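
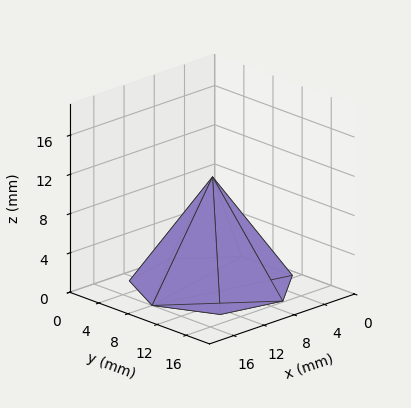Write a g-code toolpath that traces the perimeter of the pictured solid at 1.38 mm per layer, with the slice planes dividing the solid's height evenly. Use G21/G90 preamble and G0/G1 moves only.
Reading the render: the shape is a regular 7-sided pyramid, base circumscribed radius ≈ 8 mm, apex at z ≈ 11 mm (dimensions read to the nearest mm from the axis ticks). For the g-code, the solid's height is divided into equal slices at the stated Δz and each level perimeter traced with G1 moves after a G0 lift.

; perimeter-only toolpath
G21 ; units = mm
G90 ; absolute positioning
G28 ; home
; layer 1
G0 Z1.38
G0 X15.00 Y8.00
G1 X12.37 Y13.47
G1 X6.44 Y14.83
G1 X1.69 Y11.04
G1 X1.69 Y4.96
G1 X6.44 Y1.18
G1 X12.37 Y2.53
G1 X15.00 Y8.00
; layer 2
G0 Z2.75
G0 X14.00 Y8.00
G1 X11.74 Y12.69
G1 X6.67 Y13.85
G1 X2.59 Y10.60
G1 X2.59 Y5.40
G1 X6.67 Y2.15
G1 X11.74 Y3.31
G1 X14.00 Y8.00
; layer 3
G0 Z4.12
G0 X13.00 Y8.00
G1 X11.12 Y11.91
G1 X6.89 Y12.88
G1 X3.49 Y10.17
G1 X3.49 Y5.83
G1 X6.89 Y3.12
G1 X11.12 Y4.09
G1 X13.00 Y8.00
; layer 4
G0 Z5.50
G0 X12.00 Y8.00
G1 X10.50 Y11.12
G1 X7.11 Y11.90
G1 X4.39 Y9.73
G1 X4.39 Y6.27
G1 X7.11 Y4.10
G1 X10.50 Y4.88
G1 X12.00 Y8.00
; layer 5
G0 Z6.88
G0 X11.00 Y8.00
G1 X9.87 Y10.34
G1 X7.33 Y10.93
G1 X5.30 Y9.30
G1 X5.30 Y6.70
G1 X7.33 Y5.08
G1 X9.87 Y5.66
G1 X11.00 Y8.00
; layer 6
G0 Z8.25
G0 X10.00 Y8.00
G1 X9.25 Y9.56
G1 X7.55 Y9.95
G1 X6.20 Y8.87
G1 X6.20 Y7.13
G1 X7.55 Y6.05
G1 X9.25 Y6.44
G1 X10.00 Y8.00
; layer 7
G0 Z9.62
G0 X9.00 Y8.00
G1 X8.62 Y8.78
G1 X7.78 Y8.97
G1 X7.10 Y8.43
G1 X7.10 Y7.57
G1 X7.78 Y7.03
G1 X8.62 Y7.22
G1 X9.00 Y8.00
M2 ; end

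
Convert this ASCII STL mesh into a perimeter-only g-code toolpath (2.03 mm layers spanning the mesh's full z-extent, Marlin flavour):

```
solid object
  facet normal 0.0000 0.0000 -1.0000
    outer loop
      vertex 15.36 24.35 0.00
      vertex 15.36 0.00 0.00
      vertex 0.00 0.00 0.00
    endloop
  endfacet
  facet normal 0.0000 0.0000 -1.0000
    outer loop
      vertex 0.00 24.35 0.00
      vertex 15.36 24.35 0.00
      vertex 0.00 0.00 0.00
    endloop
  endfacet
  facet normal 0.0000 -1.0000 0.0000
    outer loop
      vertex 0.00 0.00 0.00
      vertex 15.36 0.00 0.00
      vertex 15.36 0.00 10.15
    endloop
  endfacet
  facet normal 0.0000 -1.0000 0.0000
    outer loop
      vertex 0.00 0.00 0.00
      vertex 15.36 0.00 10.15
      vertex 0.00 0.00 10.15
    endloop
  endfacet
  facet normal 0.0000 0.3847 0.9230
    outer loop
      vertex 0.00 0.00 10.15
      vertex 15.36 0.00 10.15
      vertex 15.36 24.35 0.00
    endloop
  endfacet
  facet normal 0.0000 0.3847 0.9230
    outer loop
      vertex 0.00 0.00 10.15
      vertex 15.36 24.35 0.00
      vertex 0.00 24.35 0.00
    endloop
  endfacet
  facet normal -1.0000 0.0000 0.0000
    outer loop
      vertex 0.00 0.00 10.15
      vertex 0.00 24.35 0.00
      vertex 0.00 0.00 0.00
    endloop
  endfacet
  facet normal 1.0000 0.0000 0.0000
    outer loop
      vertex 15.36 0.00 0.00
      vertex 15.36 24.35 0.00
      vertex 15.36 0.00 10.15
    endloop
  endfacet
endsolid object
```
; perimeter-only toolpath
G21 ; units = mm
G90 ; absolute positioning
G28 ; home
; layer 1
G0 Z2.03
G0 X0.00 Y0.00
G1 X15.36 Y0.00
G1 X15.36 Y19.48
G1 X0.00 Y19.48
G1 X0.00 Y0.00
; layer 2
G0 Z4.06
G0 X0.00 Y0.00
G1 X15.36 Y0.00
G1 X15.36 Y14.61
G1 X0.00 Y14.61
G1 X0.00 Y0.00
; layer 3
G0 Z6.09
G0 X0.00 Y0.00
G1 X15.36 Y0.00
G1 X15.36 Y9.74
G1 X0.00 Y9.74
G1 X0.00 Y0.00
; layer 4
G0 Z8.12
G0 X0.00 Y0.00
G1 X15.36 Y0.00
G1 X15.36 Y4.87
G1 X0.00 Y4.87
G1 X0.00 Y0.00
M2 ; end

The solid is a wedge (ramp): 15.4 × 24.4 mm base, rising to 10.2 mm along the y=0 edge and sloping linearly to z=0 at y=24.4. Slicing at Δz = 2.03 mm — 5 equal slices spanning the solid's height, so layer i sits at z = i·h/5 — gives 4 non-empty perimeters. Each is a 4-segment closed polygon; G0 lifts to the layer z and rapids to the start vertex, then G1 traces the edges. The cross-section shrinks linearly with z (the slice at the apex is degenerate and omitted).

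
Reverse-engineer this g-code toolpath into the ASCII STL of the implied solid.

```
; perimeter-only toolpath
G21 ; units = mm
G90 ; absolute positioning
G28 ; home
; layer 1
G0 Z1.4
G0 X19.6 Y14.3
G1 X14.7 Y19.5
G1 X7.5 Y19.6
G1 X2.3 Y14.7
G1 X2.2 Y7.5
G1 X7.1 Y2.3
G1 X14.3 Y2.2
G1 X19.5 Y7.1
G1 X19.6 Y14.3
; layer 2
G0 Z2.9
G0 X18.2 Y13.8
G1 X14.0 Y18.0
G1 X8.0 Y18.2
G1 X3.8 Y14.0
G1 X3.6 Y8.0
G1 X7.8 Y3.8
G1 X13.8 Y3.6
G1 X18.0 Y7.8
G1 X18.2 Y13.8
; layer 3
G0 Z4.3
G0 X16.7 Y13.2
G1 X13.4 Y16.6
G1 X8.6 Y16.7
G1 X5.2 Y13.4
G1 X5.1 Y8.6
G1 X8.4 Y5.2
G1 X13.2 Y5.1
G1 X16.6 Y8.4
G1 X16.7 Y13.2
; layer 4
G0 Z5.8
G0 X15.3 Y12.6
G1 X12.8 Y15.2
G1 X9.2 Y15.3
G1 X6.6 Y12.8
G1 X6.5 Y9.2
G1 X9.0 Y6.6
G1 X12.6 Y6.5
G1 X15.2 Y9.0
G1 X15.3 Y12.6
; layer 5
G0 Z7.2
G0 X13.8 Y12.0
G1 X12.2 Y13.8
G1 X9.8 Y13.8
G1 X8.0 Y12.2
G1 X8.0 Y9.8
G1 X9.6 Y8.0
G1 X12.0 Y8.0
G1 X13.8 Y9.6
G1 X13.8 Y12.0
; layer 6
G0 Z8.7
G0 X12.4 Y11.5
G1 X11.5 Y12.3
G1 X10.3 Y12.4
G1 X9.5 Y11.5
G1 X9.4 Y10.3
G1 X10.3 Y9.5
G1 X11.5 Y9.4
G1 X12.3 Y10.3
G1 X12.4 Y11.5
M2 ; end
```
solid part
  facet normal 0.0000 0.0000 -1.0000
    outer loop
      vertex 6.9 21.1 0.0
      vertex 15.3 20.9 0.0
      vertex 21.1 14.9 0.0
    endloop
  endfacet
  facet normal 0.0000 0.0000 -1.0000
    outer loop
      vertex 0.9 15.3 0.0
      vertex 6.9 21.1 0.0
      vertex 21.1 14.9 0.0
    endloop
  endfacet
  facet normal 0.0000 0.0000 -1.0000
    outer loop
      vertex 0.7 6.9 0.0
      vertex 0.9 15.3 0.0
      vertex 21.1 14.9 0.0
    endloop
  endfacet
  facet normal 0.0000 0.0000 -1.0000
    outer loop
      vertex 6.5 0.9 0.0
      vertex 0.7 6.9 0.0
      vertex 21.1 14.9 0.0
    endloop
  endfacet
  facet normal 0.0000 0.0000 -1.0000
    outer loop
      vertex 14.9 0.7 0.0
      vertex 6.5 0.9 0.0
      vertex 21.1 14.9 0.0
    endloop
  endfacet
  facet normal 0.0000 0.0000 -1.0000
    outer loop
      vertex 20.9 6.5 0.0
      vertex 14.9 0.7 0.0
      vertex 21.1 14.9 0.0
    endloop
  endfacet
  facet normal 0.5081 0.4911 0.7076
    outer loop
      vertex 21.1 14.9 0.0
      vertex 15.3 20.9 0.0
      vertex 10.9 10.9 10.1
    endloop
  endfacet
  facet normal 0.0168 0.7068 0.7072
    outer loop
      vertex 15.3 20.9 0.0
      vertex 6.9 21.1 0.0
      vertex 10.9 10.9 10.1
    endloop
  endfacet
  facet normal -0.4911 0.5081 0.7076
    outer loop
      vertex 6.9 21.1 0.0
      vertex 0.9 15.3 0.0
      vertex 10.9 10.9 10.1
    endloop
  endfacet
  facet normal -0.7068 0.0168 0.7072
    outer loop
      vertex 0.9 15.3 0.0
      vertex 0.7 6.9 0.0
      vertex 10.9 10.9 10.1
    endloop
  endfacet
  facet normal -0.5081 -0.4911 0.7076
    outer loop
      vertex 0.7 6.9 0.0
      vertex 6.5 0.9 0.0
      vertex 10.9 10.9 10.1
    endloop
  endfacet
  facet normal -0.0168 -0.7068 0.7072
    outer loop
      vertex 6.5 0.9 0.0
      vertex 14.9 0.7 0.0
      vertex 10.9 10.9 10.1
    endloop
  endfacet
  facet normal 0.4911 -0.5081 0.7076
    outer loop
      vertex 14.9 0.7 0.0
      vertex 20.9 6.5 0.0
      vertex 10.9 10.9 10.1
    endloop
  endfacet
  facet normal 0.7068 -0.0168 0.7072
    outer loop
      vertex 20.9 6.5 0.0
      vertex 21.1 14.9 0.0
      vertex 10.9 10.9 10.1
    endloop
  endfacet
endsolid part

The G0 Z moves step by Δz≈1.4 mm. The G1 loops shrink linearly with z, so the solid tapers from its base footprint up to z≈10.1. Closing with a flat bottom cap and the tapered top and triangulating gives 14 facets — a regular 8-sided pyramid, base circumscribed radius ≈ 10.9 mm, apex at z ≈ 10.1 mm.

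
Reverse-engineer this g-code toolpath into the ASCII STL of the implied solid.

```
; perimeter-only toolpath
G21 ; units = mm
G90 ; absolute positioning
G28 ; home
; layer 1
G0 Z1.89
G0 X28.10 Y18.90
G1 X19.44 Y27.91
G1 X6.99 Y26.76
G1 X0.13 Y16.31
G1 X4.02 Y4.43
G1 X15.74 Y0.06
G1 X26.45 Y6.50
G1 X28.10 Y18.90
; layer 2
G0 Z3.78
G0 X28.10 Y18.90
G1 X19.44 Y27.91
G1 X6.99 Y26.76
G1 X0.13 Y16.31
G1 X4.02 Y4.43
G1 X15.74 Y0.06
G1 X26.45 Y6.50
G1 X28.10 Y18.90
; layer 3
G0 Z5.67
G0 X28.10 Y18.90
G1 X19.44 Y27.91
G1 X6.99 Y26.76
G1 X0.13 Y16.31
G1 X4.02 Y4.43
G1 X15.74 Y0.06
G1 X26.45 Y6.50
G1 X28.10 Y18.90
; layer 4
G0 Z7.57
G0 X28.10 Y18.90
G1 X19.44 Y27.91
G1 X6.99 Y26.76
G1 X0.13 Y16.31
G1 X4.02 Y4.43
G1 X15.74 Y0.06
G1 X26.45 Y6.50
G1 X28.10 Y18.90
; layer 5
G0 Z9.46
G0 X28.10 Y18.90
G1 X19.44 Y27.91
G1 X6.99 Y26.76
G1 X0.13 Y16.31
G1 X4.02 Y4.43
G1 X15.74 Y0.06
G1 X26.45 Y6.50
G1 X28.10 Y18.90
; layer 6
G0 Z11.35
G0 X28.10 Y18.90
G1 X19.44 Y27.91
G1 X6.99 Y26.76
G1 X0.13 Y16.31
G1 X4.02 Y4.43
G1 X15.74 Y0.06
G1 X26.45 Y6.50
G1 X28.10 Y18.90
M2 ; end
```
solid part
  facet normal 0.0000 0.0000 -1.0000
    outer loop
      vertex 6.99 26.76 0.00
      vertex 19.44 27.91 0.00
      vertex 28.10 18.90 0.00
    endloop
  endfacet
  facet normal 0.0000 0.0000 -1.0000
    outer loop
      vertex 0.13 16.31 0.00
      vertex 6.99 26.76 0.00
      vertex 28.10 18.90 0.00
    endloop
  endfacet
  facet normal 0.0000 0.0000 -1.0000
    outer loop
      vertex 4.02 4.43 0.00
      vertex 0.13 16.31 0.00
      vertex 28.10 18.90 0.00
    endloop
  endfacet
  facet normal 0.0000 0.0000 -1.0000
    outer loop
      vertex 15.74 0.06 0.00
      vertex 4.02 4.43 0.00
      vertex 28.10 18.90 0.00
    endloop
  endfacet
  facet normal 0.0000 0.0000 -1.0000
    outer loop
      vertex 26.45 6.50 0.00
      vertex 15.74 0.06 0.00
      vertex 28.10 18.90 0.00
    endloop
  endfacet
  facet normal 0.0000 0.0000 1.0000
    outer loop
      vertex 28.10 18.90 11.35
      vertex 19.44 27.91 11.35
      vertex 6.99 26.76 11.35
    endloop
  endfacet
  facet normal 0.0000 0.0000 1.0000
    outer loop
      vertex 28.10 18.90 11.35
      vertex 6.99 26.76 11.35
      vertex 0.13 16.31 11.35
    endloop
  endfacet
  facet normal 0.0000 0.0000 1.0000
    outer loop
      vertex 28.10 18.90 11.35
      vertex 0.13 16.31 11.35
      vertex 4.02 4.43 11.35
    endloop
  endfacet
  facet normal 0.0000 0.0000 1.0000
    outer loop
      vertex 28.10 18.90 11.35
      vertex 4.02 4.43 11.35
      vertex 15.74 0.06 11.35
    endloop
  endfacet
  facet normal 0.0000 0.0000 1.0000
    outer loop
      vertex 28.10 18.90 11.35
      vertex 15.74 0.06 11.35
      vertex 26.45 6.50 11.35
    endloop
  endfacet
  facet normal 0.7210 0.6930 0.0000
    outer loop
      vertex 28.10 18.90 0.00
      vertex 19.44 27.91 0.00
      vertex 19.44 27.91 11.35
    endloop
  endfacet
  facet normal 0.7210 0.6930 0.0000
    outer loop
      vertex 28.10 18.90 0.00
      vertex 19.44 27.91 11.35
      vertex 28.10 18.90 11.35
    endloop
  endfacet
  facet normal -0.0920 0.9958 0.0000
    outer loop
      vertex 19.44 27.91 0.00
      vertex 6.99 26.76 0.00
      vertex 6.99 26.76 11.35
    endloop
  endfacet
  facet normal -0.0920 0.9958 0.0000
    outer loop
      vertex 19.44 27.91 0.00
      vertex 6.99 26.76 11.35
      vertex 19.44 27.91 11.35
    endloop
  endfacet
  facet normal -0.8360 0.5488 0.0000
    outer loop
      vertex 6.99 26.76 0.00
      vertex 0.13 16.31 0.00
      vertex 0.13 16.31 11.35
    endloop
  endfacet
  facet normal -0.8360 0.5488 0.0000
    outer loop
      vertex 6.99 26.76 0.00
      vertex 0.13 16.31 11.35
      vertex 6.99 26.76 11.35
    endloop
  endfacet
  facet normal -0.9503 -0.3112 0.0000
    outer loop
      vertex 0.13 16.31 0.00
      vertex 4.02 4.43 0.00
      vertex 4.02 4.43 11.35
    endloop
  endfacet
  facet normal -0.9503 -0.3112 0.0000
    outer loop
      vertex 0.13 16.31 0.00
      vertex 4.02 4.43 11.35
      vertex 0.13 16.31 11.35
    endloop
  endfacet
  facet normal -0.3494 -0.9370 0.0000
    outer loop
      vertex 4.02 4.43 0.00
      vertex 15.74 0.06 0.00
      vertex 15.74 0.06 11.35
    endloop
  endfacet
  facet normal -0.3494 -0.9370 0.0000
    outer loop
      vertex 4.02 4.43 0.00
      vertex 15.74 0.06 11.35
      vertex 4.02 4.43 11.35
    endloop
  endfacet
  facet normal 0.5153 -0.8570 0.0000
    outer loop
      vertex 15.74 0.06 0.00
      vertex 26.45 6.50 0.00
      vertex 26.45 6.50 11.35
    endloop
  endfacet
  facet normal 0.5153 -0.8570 0.0000
    outer loop
      vertex 15.74 0.06 0.00
      vertex 26.45 6.50 11.35
      vertex 15.74 0.06 11.35
    endloop
  endfacet
  facet normal 0.9913 -0.1319 0.0000
    outer loop
      vertex 26.45 6.50 0.00
      vertex 28.10 18.90 0.00
      vertex 28.10 18.90 11.35
    endloop
  endfacet
  facet normal 0.9913 -0.1319 0.0000
    outer loop
      vertex 26.45 6.50 0.00
      vertex 28.10 18.90 11.35
      vertex 26.45 6.50 11.35
    endloop
  endfacet
endsolid part

The G0 Z moves step by Δz≈1.89 mm. Every layer's G1 loop is the same polygon, so the solid is a straight extrusion of it from z=0 to z≈11.3. Closing with flat bottom and top caps and triangulating gives 24 facets — a regular 7-sided prism (a cylinder approximated with 7 flat sides), circumscribed radius ≈ 14.4 mm, height ≈ 11.3 mm.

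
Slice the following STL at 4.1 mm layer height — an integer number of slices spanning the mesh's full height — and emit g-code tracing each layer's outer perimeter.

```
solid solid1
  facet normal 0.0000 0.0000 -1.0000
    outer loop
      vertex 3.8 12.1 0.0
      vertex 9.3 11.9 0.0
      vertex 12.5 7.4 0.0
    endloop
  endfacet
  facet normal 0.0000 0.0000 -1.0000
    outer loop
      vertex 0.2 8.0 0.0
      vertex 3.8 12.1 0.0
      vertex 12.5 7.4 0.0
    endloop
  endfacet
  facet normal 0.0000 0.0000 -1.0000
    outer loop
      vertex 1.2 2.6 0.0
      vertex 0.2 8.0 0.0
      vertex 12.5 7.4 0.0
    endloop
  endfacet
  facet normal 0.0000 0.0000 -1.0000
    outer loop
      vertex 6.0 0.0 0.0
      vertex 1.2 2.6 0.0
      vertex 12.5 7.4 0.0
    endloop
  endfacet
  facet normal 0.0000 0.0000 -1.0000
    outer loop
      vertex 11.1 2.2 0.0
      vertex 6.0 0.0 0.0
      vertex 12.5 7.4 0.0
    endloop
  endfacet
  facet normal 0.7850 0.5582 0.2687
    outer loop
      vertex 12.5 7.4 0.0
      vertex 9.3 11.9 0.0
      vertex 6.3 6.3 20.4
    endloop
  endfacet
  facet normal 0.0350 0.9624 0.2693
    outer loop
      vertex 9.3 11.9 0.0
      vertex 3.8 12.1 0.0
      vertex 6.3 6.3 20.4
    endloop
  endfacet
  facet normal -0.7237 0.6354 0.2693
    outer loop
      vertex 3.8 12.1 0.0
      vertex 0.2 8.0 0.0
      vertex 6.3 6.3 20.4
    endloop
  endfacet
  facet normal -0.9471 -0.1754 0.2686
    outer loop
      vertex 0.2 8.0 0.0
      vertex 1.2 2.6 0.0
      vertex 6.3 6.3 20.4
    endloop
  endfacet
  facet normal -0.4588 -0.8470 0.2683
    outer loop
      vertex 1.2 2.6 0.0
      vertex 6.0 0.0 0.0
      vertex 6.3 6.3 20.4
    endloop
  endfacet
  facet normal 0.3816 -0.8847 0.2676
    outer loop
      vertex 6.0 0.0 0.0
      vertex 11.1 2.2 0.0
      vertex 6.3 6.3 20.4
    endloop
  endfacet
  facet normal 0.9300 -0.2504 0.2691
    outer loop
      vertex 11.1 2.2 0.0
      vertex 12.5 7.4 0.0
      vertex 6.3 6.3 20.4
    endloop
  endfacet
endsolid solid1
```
; perimeter-only toolpath
G21 ; units = mm
G90 ; absolute positioning
G28 ; home
; layer 1
G0 Z4.1
G0 X11.3 Y7.2
G1 X8.7 Y10.8
G1 X4.3 Y10.9
G1 X1.4 Y7.7
G1 X2.2 Y3.3
G1 X6.1 Y1.3
G1 X10.1 Y3.0
G1 X11.3 Y7.2
; layer 2
G0 Z8.2
G0 X10.0 Y7.0
G1 X8.1 Y9.7
G1 X4.8 Y9.8
G1 X2.6 Y7.3
G1 X3.2 Y4.1
G1 X6.1 Y2.5
G1 X9.2 Y3.8
G1 X10.0 Y7.0
; layer 3
G0 Z12.2
G0 X8.8 Y6.7
G1 X7.5 Y8.5
G1 X5.3 Y8.6
G1 X3.9 Y7.0
G1 X4.3 Y4.8
G1 X6.2 Y3.8
G1 X8.2 Y4.7
G1 X8.8 Y6.7
; layer 4
G0 Z16.3
G0 X7.5 Y6.5
G1 X6.9 Y7.4
G1 X5.8 Y7.5
G1 X5.1 Y6.6
G1 X5.3 Y5.6
G1 X6.2 Y5.0
G1 X7.3 Y5.5
G1 X7.5 Y6.5
M2 ; end

The solid is a regular 7-sided pyramid, base circumscribed radius ≈ 6.3 mm, apex at z ≈ 20.4 mm. Slicing at Δz = 4.1 mm — 5 equal slices spanning the solid's height, so layer i sits at z = i·h/5 — gives 4 non-empty perimeters. Each is a 7-segment closed polygon; G0 lifts to the layer z and rapids to the start vertex, then G1 traces the edges. The cross-section shrinks linearly with z (the slice at the apex is degenerate and omitted).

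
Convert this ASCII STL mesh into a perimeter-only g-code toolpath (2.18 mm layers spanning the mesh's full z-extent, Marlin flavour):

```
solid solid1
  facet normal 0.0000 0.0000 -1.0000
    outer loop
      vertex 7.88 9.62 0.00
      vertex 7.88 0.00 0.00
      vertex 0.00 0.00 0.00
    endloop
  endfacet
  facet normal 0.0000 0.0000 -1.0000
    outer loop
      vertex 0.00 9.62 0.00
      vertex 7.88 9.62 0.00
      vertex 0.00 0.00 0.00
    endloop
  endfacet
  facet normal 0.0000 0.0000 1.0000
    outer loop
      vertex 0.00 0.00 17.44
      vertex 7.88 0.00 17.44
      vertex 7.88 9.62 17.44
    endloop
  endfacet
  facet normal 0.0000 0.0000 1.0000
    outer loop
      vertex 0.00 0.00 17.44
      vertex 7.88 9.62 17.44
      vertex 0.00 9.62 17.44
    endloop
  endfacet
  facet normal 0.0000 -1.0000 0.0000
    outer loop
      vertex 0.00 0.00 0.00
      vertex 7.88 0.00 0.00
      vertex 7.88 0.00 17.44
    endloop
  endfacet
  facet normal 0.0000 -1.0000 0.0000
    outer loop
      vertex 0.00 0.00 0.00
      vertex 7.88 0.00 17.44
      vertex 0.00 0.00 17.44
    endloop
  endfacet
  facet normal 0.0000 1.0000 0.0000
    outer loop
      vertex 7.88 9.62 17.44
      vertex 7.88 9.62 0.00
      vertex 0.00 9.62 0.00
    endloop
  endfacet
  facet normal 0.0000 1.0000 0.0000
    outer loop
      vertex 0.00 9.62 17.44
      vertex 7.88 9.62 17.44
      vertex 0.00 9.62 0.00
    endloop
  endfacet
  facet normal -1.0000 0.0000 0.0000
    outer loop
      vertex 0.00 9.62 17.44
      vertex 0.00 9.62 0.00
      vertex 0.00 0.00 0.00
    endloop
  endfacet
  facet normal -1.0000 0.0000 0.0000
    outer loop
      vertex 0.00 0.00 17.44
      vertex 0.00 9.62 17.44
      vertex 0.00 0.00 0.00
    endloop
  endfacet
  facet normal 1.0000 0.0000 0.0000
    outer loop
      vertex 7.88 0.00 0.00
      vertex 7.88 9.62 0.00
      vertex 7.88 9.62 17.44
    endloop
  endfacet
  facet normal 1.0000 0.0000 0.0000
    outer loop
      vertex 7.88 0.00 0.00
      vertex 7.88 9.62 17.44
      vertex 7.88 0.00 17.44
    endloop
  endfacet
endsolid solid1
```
; perimeter-only toolpath
G21 ; units = mm
G90 ; absolute positioning
G28 ; home
; layer 1
G0 Z2.18
G0 X0.00 Y0.00
G1 X7.88 Y0.00
G1 X7.88 Y9.62
G1 X0.00 Y9.62
G1 X0.00 Y0.00
; layer 2
G0 Z4.36
G0 X0.00 Y0.00
G1 X7.88 Y0.00
G1 X7.88 Y9.62
G1 X0.00 Y9.62
G1 X0.00 Y0.00
; layer 3
G0 Z6.54
G0 X0.00 Y0.00
G1 X7.88 Y0.00
G1 X7.88 Y9.62
G1 X0.00 Y9.62
G1 X0.00 Y0.00
; layer 4
G0 Z8.72
G0 X0.00 Y0.00
G1 X7.88 Y0.00
G1 X7.88 Y9.62
G1 X0.00 Y9.62
G1 X0.00 Y0.00
; layer 5
G0 Z10.90
G0 X0.00 Y0.00
G1 X7.88 Y0.00
G1 X7.88 Y9.62
G1 X0.00 Y9.62
G1 X0.00 Y0.00
; layer 6
G0 Z13.08
G0 X0.00 Y0.00
G1 X7.88 Y0.00
G1 X7.88 Y9.62
G1 X0.00 Y9.62
G1 X0.00 Y0.00
; layer 7
G0 Z15.26
G0 X0.00 Y0.00
G1 X7.88 Y0.00
G1 X7.88 Y9.62
G1 X0.00 Y9.62
G1 X0.00 Y0.00
; layer 8
G0 Z17.44
G0 X0.00 Y0.00
G1 X7.88 Y0.00
G1 X7.88 Y9.62
G1 X0.00 Y9.62
G1 X0.00 Y0.00
M2 ; end

The solid is a rectangular box, roughly 7.88 × 9.62 mm footprint and 17.4 mm tall. Slicing at Δz = 2.18 mm — 8 equal slices spanning the solid's height, so layer i sits at z = i·h/8 — gives 8 non-empty perimeters. Each is a 4-segment closed polygon; G0 lifts to the layer z and rapids to the start vertex, then G1 traces the edges.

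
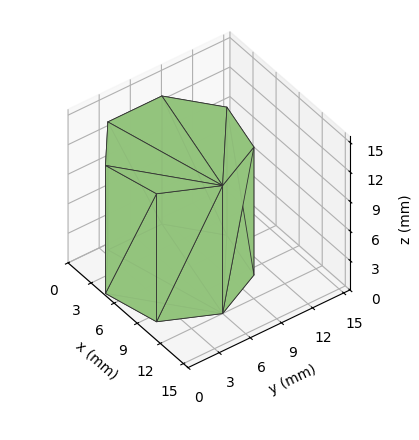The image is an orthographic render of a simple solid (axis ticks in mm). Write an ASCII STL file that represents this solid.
Reading the render: the shape is a regular 7-sided prism (a cylinder approximated with 7 flat sides), circumscribed radius ≈ 6 mm, height ≈ 13 mm (dimensions read to the nearest mm from the axis ticks). For the STL, each face is triangulated and given an outward normal.

solid part
  facet normal 0.0000 0.0000 -1.0000
    outer loop
      vertex 4.665 11.850 0.000
      vertex 9.741 10.691 0.000
      vertex 12.000 6.000 0.000
    endloop
  endfacet
  facet normal 0.0000 0.0000 -1.0000
    outer loop
      vertex 0.594 8.603 0.000
      vertex 4.665 11.850 0.000
      vertex 12.000 6.000 0.000
    endloop
  endfacet
  facet normal 0.0000 0.0000 -1.0000
    outer loop
      vertex 0.594 3.397 0.000
      vertex 0.594 8.603 0.000
      vertex 12.000 6.000 0.000
    endloop
  endfacet
  facet normal 0.0000 0.0000 -1.0000
    outer loop
      vertex 4.665 0.150 0.000
      vertex 0.594 3.397 0.000
      vertex 12.000 6.000 0.000
    endloop
  endfacet
  facet normal 0.0000 0.0000 -1.0000
    outer loop
      vertex 9.741 1.309 0.000
      vertex 4.665 0.150 0.000
      vertex 12.000 6.000 0.000
    endloop
  endfacet
  facet normal 0.0000 0.0000 1.0000
    outer loop
      vertex 12.000 6.000 13.000
      vertex 9.741 10.691 13.000
      vertex 4.665 11.850 13.000
    endloop
  endfacet
  facet normal 0.0000 0.0000 1.0000
    outer loop
      vertex 12.000 6.000 13.000
      vertex 4.665 11.850 13.000
      vertex 0.594 8.603 13.000
    endloop
  endfacet
  facet normal 0.0000 0.0000 1.0000
    outer loop
      vertex 12.000 6.000 13.000
      vertex 0.594 8.603 13.000
      vertex 0.594 3.397 13.000
    endloop
  endfacet
  facet normal 0.0000 0.0000 1.0000
    outer loop
      vertex 12.000 6.000 13.000
      vertex 0.594 3.397 13.000
      vertex 4.665 0.150 13.000
    endloop
  endfacet
  facet normal 0.0000 0.0000 1.0000
    outer loop
      vertex 12.000 6.000 13.000
      vertex 4.665 0.150 13.000
      vertex 9.741 1.309 13.000
    endloop
  endfacet
  facet normal 0.9010 0.4339 0.0000
    outer loop
      vertex 12.000 6.000 0.000
      vertex 9.741 10.691 0.000
      vertex 9.741 10.691 13.000
    endloop
  endfacet
  facet normal 0.9010 0.4339 0.0000
    outer loop
      vertex 12.000 6.000 0.000
      vertex 9.741 10.691 13.000
      vertex 12.000 6.000 13.000
    endloop
  endfacet
  facet normal 0.2226 0.9749 0.0000
    outer loop
      vertex 9.741 10.691 0.000
      vertex 4.665 11.850 0.000
      vertex 4.665 11.850 13.000
    endloop
  endfacet
  facet normal 0.2226 0.9749 0.0000
    outer loop
      vertex 9.741 10.691 0.000
      vertex 4.665 11.850 13.000
      vertex 9.741 10.691 13.000
    endloop
  endfacet
  facet normal -0.6235 0.7818 0.0000
    outer loop
      vertex 4.665 11.850 0.000
      vertex 0.594 8.603 0.000
      vertex 0.594 8.603 13.000
    endloop
  endfacet
  facet normal -0.6235 0.7818 0.0000
    outer loop
      vertex 4.665 11.850 0.000
      vertex 0.594 8.603 13.000
      vertex 4.665 11.850 13.000
    endloop
  endfacet
  facet normal -1.0000 0.0000 0.0000
    outer loop
      vertex 0.594 8.603 0.000
      vertex 0.594 3.397 0.000
      vertex 0.594 3.397 13.000
    endloop
  endfacet
  facet normal -1.0000 0.0000 0.0000
    outer loop
      vertex 0.594 8.603 0.000
      vertex 0.594 3.397 13.000
      vertex 0.594 8.603 13.000
    endloop
  endfacet
  facet normal -0.6235 -0.7818 0.0000
    outer loop
      vertex 0.594 3.397 0.000
      vertex 4.665 0.150 0.000
      vertex 4.665 0.150 13.000
    endloop
  endfacet
  facet normal -0.6235 -0.7818 0.0000
    outer loop
      vertex 0.594 3.397 0.000
      vertex 4.665 0.150 13.000
      vertex 0.594 3.397 13.000
    endloop
  endfacet
  facet normal 0.2226 -0.9749 0.0000
    outer loop
      vertex 4.665 0.150 0.000
      vertex 9.741 1.309 0.000
      vertex 9.741 1.309 13.000
    endloop
  endfacet
  facet normal 0.2226 -0.9749 0.0000
    outer loop
      vertex 4.665 0.150 0.000
      vertex 9.741 1.309 13.000
      vertex 4.665 0.150 13.000
    endloop
  endfacet
  facet normal 0.9010 -0.4339 0.0000
    outer loop
      vertex 9.741 1.309 0.000
      vertex 12.000 6.000 0.000
      vertex 12.000 6.000 13.000
    endloop
  endfacet
  facet normal 0.9010 -0.4339 0.0000
    outer loop
      vertex 9.741 1.309 0.000
      vertex 12.000 6.000 13.000
      vertex 9.741 1.309 13.000
    endloop
  endfacet
endsolid part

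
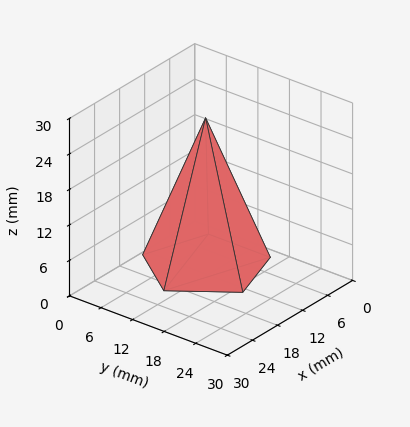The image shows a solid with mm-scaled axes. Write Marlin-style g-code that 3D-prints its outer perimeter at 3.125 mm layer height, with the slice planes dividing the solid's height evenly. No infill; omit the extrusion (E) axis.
Reading the render: the shape is a regular 5-sided pyramid, base circumscribed radius ≈ 10 mm, apex at z ≈ 25 mm (dimensions read to the nearest mm from the axis ticks). For the g-code, the solid's height is divided into equal slices at the stated Δz and each level perimeter traced with G1 moves after a G0 lift.

; perimeter-only toolpath
G21 ; units = mm
G90 ; absolute positioning
G28 ; home
; layer 1
G0 Z3.125
G0 X18.750 Y10.000
G1 X12.704 Y18.322
G1 X2.921 Y15.143
G1 X2.921 Y4.857
G1 X12.704 Y1.678
G1 X18.750 Y10.000
; layer 2
G0 Z6.250
G0 X17.500 Y10.000
G1 X12.317 Y17.133
G1 X3.933 Y14.409
G1 X3.933 Y5.591
G1 X12.317 Y2.867
G1 X17.500 Y10.000
; layer 3
G0 Z9.375
G0 X16.250 Y10.000
G1 X11.931 Y15.944
G1 X4.944 Y13.674
G1 X4.944 Y6.326
G1 X11.931 Y4.056
G1 X16.250 Y10.000
; layer 4
G0 Z12.500
G0 X15.000 Y10.000
G1 X11.545 Y14.755
G1 X5.955 Y12.939
G1 X5.955 Y7.061
G1 X11.545 Y5.245
G1 X15.000 Y10.000
; layer 5
G0 Z15.625
G0 X13.750 Y10.000
G1 X11.159 Y13.567
G1 X6.966 Y12.204
G1 X6.966 Y7.796
G1 X11.159 Y6.433
G1 X13.750 Y10.000
; layer 6
G0 Z18.750
G0 X12.500 Y10.000
G1 X10.773 Y12.378
G1 X7.978 Y11.470
G1 X7.978 Y8.530
G1 X10.773 Y7.622
G1 X12.500 Y10.000
; layer 7
G0 Z21.875
G0 X11.250 Y10.000
G1 X10.386 Y11.189
G1 X8.989 Y10.735
G1 X8.989 Y9.265
G1 X10.386 Y8.811
G1 X11.250 Y10.000
M2 ; end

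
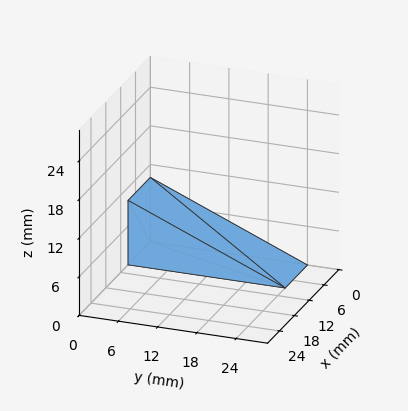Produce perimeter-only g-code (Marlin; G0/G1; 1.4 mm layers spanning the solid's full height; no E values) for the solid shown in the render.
Reading the render: the shape is a wedge (ramp): 9 × 24 mm base, rising to 10 mm along the y=0 edge and sloping linearly to z=0 at y=24 (dimensions read to the nearest mm from the axis ticks). For the g-code, the solid's height is divided into equal slices at the stated Δz and each level perimeter traced with G1 moves after a G0 lift.

; perimeter-only toolpath
G21 ; units = mm
G90 ; absolute positioning
G28 ; home
; layer 1
G0 Z1.4
G0 X0.0 Y0.0
G1 X9.0 Y0.0
G1 X9.0 Y20.6
G1 X0.0 Y20.6
G1 X0.0 Y0.0
; layer 2
G0 Z2.9
G0 X0.0 Y0.0
G1 X9.0 Y0.0
G1 X9.0 Y17.1
G1 X0.0 Y17.1
G1 X0.0 Y0.0
; layer 3
G0 Z4.3
G0 X0.0 Y0.0
G1 X9.0 Y0.0
G1 X9.0 Y13.7
G1 X0.0 Y13.7
G1 X0.0 Y0.0
; layer 4
G0 Z5.7
G0 X0.0 Y0.0
G1 X9.0 Y0.0
G1 X9.0 Y10.3
G1 X0.0 Y10.3
G1 X0.0 Y0.0
; layer 5
G0 Z7.1
G0 X0.0 Y0.0
G1 X9.0 Y0.0
G1 X9.0 Y6.9
G1 X0.0 Y6.9
G1 X0.0 Y0.0
; layer 6
G0 Z8.6
G0 X0.0 Y0.0
G1 X9.0 Y0.0
G1 X9.0 Y3.4
G1 X0.0 Y3.4
G1 X0.0 Y0.0
M2 ; end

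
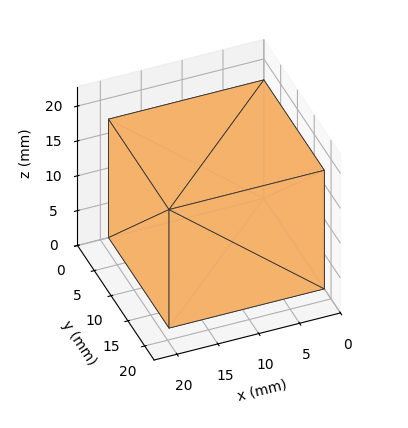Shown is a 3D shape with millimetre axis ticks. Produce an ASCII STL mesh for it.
Reading the render: the shape is a rectangular box, roughly 19 × 18 mm footprint and 17 mm tall (dimensions read to the nearest mm from the axis ticks). For the STL, each face is triangulated and given an outward normal.

solid part
  facet normal 0.0000 0.0000 -1.0000
    outer loop
      vertex 19.0 18.0 0.0
      vertex 19.0 0.0 0.0
      vertex 0.0 0.0 0.0
    endloop
  endfacet
  facet normal 0.0000 0.0000 -1.0000
    outer loop
      vertex 0.0 18.0 0.0
      vertex 19.0 18.0 0.0
      vertex 0.0 0.0 0.0
    endloop
  endfacet
  facet normal 0.0000 0.0000 1.0000
    outer loop
      vertex 0.0 0.0 17.0
      vertex 19.0 0.0 17.0
      vertex 19.0 18.0 17.0
    endloop
  endfacet
  facet normal 0.0000 0.0000 1.0000
    outer loop
      vertex 0.0 0.0 17.0
      vertex 19.0 18.0 17.0
      vertex 0.0 18.0 17.0
    endloop
  endfacet
  facet normal 0.0000 -1.0000 0.0000
    outer loop
      vertex 0.0 0.0 0.0
      vertex 19.0 0.0 0.0
      vertex 19.0 0.0 17.0
    endloop
  endfacet
  facet normal 0.0000 -1.0000 0.0000
    outer loop
      vertex 0.0 0.0 0.0
      vertex 19.0 0.0 17.0
      vertex 0.0 0.0 17.0
    endloop
  endfacet
  facet normal 0.0000 1.0000 0.0000
    outer loop
      vertex 19.0 18.0 17.0
      vertex 19.0 18.0 0.0
      vertex 0.0 18.0 0.0
    endloop
  endfacet
  facet normal 0.0000 1.0000 0.0000
    outer loop
      vertex 0.0 18.0 17.0
      vertex 19.0 18.0 17.0
      vertex 0.0 18.0 0.0
    endloop
  endfacet
  facet normal -1.0000 0.0000 0.0000
    outer loop
      vertex 0.0 18.0 17.0
      vertex 0.0 18.0 0.0
      vertex 0.0 0.0 0.0
    endloop
  endfacet
  facet normal -1.0000 0.0000 0.0000
    outer loop
      vertex 0.0 0.0 17.0
      vertex 0.0 18.0 17.0
      vertex 0.0 0.0 0.0
    endloop
  endfacet
  facet normal 1.0000 0.0000 0.0000
    outer loop
      vertex 19.0 0.0 0.0
      vertex 19.0 18.0 0.0
      vertex 19.0 18.0 17.0
    endloop
  endfacet
  facet normal 1.0000 0.0000 0.0000
    outer loop
      vertex 19.0 0.0 0.0
      vertex 19.0 18.0 17.0
      vertex 19.0 0.0 17.0
    endloop
  endfacet
endsolid part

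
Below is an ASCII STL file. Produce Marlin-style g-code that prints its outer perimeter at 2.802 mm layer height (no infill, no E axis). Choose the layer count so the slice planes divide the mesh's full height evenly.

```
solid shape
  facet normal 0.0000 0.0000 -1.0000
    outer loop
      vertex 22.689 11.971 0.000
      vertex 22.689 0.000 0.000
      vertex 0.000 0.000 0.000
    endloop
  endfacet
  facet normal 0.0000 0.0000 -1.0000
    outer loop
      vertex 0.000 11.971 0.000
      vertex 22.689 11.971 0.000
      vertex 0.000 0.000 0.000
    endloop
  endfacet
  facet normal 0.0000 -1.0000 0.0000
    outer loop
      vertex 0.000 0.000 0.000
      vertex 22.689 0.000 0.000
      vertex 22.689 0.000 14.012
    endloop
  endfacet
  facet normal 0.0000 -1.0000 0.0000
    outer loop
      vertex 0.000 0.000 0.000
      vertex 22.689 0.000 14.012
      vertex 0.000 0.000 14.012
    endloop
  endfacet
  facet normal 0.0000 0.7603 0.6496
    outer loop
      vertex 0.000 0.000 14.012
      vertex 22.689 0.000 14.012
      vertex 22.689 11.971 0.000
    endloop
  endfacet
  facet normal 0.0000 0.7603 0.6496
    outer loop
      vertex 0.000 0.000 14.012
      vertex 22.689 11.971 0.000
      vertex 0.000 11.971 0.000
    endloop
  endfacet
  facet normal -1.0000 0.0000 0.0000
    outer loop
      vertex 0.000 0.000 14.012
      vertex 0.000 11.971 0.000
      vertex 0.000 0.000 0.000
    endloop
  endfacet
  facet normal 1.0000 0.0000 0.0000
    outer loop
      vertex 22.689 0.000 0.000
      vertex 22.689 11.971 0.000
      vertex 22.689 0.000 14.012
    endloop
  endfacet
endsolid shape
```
; perimeter-only toolpath
G21 ; units = mm
G90 ; absolute positioning
G28 ; home
; layer 1
G0 Z2.802
G0 X0.000 Y0.000
G1 X22.689 Y0.000
G1 X22.689 Y9.577
G1 X0.000 Y9.577
G1 X0.000 Y0.000
; layer 2
G0 Z5.605
G0 X0.000 Y0.000
G1 X22.689 Y0.000
G1 X22.689 Y7.183
G1 X0.000 Y7.183
G1 X0.000 Y0.000
; layer 3
G0 Z8.407
G0 X0.000 Y0.000
G1 X22.689 Y0.000
G1 X22.689 Y4.788
G1 X0.000 Y4.788
G1 X0.000 Y0.000
; layer 4
G0 Z11.210
G0 X0.000 Y0.000
G1 X22.689 Y0.000
G1 X22.689 Y2.394
G1 X0.000 Y2.394
G1 X0.000 Y0.000
M2 ; end

The solid is a wedge (ramp): 22.7 × 12 mm base, rising to 14 mm along the y=0 edge and sloping linearly to z=0 at y=12. Slicing at Δz = 2.802 mm — 5 equal slices spanning the solid's height, so layer i sits at z = i·h/5 — gives 4 non-empty perimeters. Each is a 4-segment closed polygon; G0 lifts to the layer z and rapids to the start vertex, then G1 traces the edges. The cross-section shrinks linearly with z (the slice at the apex is degenerate and omitted).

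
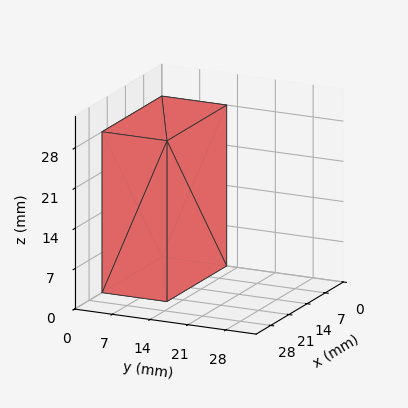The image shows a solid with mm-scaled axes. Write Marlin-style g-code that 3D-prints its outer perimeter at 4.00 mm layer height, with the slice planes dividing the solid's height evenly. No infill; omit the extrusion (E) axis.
Reading the render: the shape is a rectangular box, roughly 23 × 12 mm footprint and 28 mm tall (dimensions read to the nearest mm from the axis ticks). For the g-code, the solid's height is divided into equal slices at the stated Δz and each level perimeter traced with G1 moves after a G0 lift.

; perimeter-only toolpath
G21 ; units = mm
G90 ; absolute positioning
G28 ; home
; layer 1
G0 Z4.00
G0 X0.00 Y0.00
G1 X23.00 Y0.00
G1 X23.00 Y12.00
G1 X0.00 Y12.00
G1 X0.00 Y0.00
; layer 2
G0 Z8.00
G0 X0.00 Y0.00
G1 X23.00 Y0.00
G1 X23.00 Y12.00
G1 X0.00 Y12.00
G1 X0.00 Y0.00
; layer 3
G0 Z12.00
G0 X0.00 Y0.00
G1 X23.00 Y0.00
G1 X23.00 Y12.00
G1 X0.00 Y12.00
G1 X0.00 Y0.00
; layer 4
G0 Z16.00
G0 X0.00 Y0.00
G1 X23.00 Y0.00
G1 X23.00 Y12.00
G1 X0.00 Y12.00
G1 X0.00 Y0.00
; layer 5
G0 Z20.00
G0 X0.00 Y0.00
G1 X23.00 Y0.00
G1 X23.00 Y12.00
G1 X0.00 Y12.00
G1 X0.00 Y0.00
; layer 6
G0 Z24.00
G0 X0.00 Y0.00
G1 X23.00 Y0.00
G1 X23.00 Y12.00
G1 X0.00 Y12.00
G1 X0.00 Y0.00
; layer 7
G0 Z28.00
G0 X0.00 Y0.00
G1 X23.00 Y0.00
G1 X23.00 Y12.00
G1 X0.00 Y12.00
G1 X0.00 Y0.00
M2 ; end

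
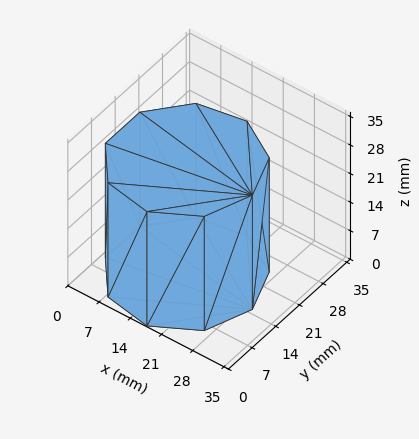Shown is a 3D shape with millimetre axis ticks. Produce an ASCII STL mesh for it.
Reading the render: the shape is a regular 9-sided prism (a cylinder approximated with 9 flat sides), circumscribed radius ≈ 15 mm, height ≈ 28 mm (dimensions read to the nearest mm from the axis ticks). For the STL, each face is triangulated and given an outward normal.

solid part
  facet normal 0.0000 0.0000 -1.0000
    outer loop
      vertex 17.6 29.8 0.0
      vertex 26.5 24.6 0.0
      vertex 30.0 15.0 0.0
    endloop
  endfacet
  facet normal 0.0000 0.0000 -1.0000
    outer loop
      vertex 7.5 28.0 0.0
      vertex 17.6 29.8 0.0
      vertex 30.0 15.0 0.0
    endloop
  endfacet
  facet normal 0.0000 0.0000 -1.0000
    outer loop
      vertex 0.9 20.1 0.0
      vertex 7.5 28.0 0.0
      vertex 30.0 15.0 0.0
    endloop
  endfacet
  facet normal 0.0000 0.0000 -1.0000
    outer loop
      vertex 0.9 9.9 0.0
      vertex 0.9 20.1 0.0
      vertex 30.0 15.0 0.0
    endloop
  endfacet
  facet normal 0.0000 0.0000 -1.0000
    outer loop
      vertex 7.5 2.0 0.0
      vertex 0.9 9.9 0.0
      vertex 30.0 15.0 0.0
    endloop
  endfacet
  facet normal 0.0000 0.0000 -1.0000
    outer loop
      vertex 17.6 0.2 0.0
      vertex 7.5 2.0 0.0
      vertex 30.0 15.0 0.0
    endloop
  endfacet
  facet normal 0.0000 0.0000 -1.0000
    outer loop
      vertex 26.5 5.4 0.0
      vertex 17.6 0.2 0.0
      vertex 30.0 15.0 0.0
    endloop
  endfacet
  facet normal 0.0000 0.0000 1.0000
    outer loop
      vertex 30.0 15.0 28.0
      vertex 26.5 24.6 28.0
      vertex 17.6 29.8 28.0
    endloop
  endfacet
  facet normal 0.0000 0.0000 1.0000
    outer loop
      vertex 30.0 15.0 28.0
      vertex 17.6 29.8 28.0
      vertex 7.5 28.0 28.0
    endloop
  endfacet
  facet normal 0.0000 0.0000 1.0000
    outer loop
      vertex 30.0 15.0 28.0
      vertex 7.5 28.0 28.0
      vertex 0.9 20.1 28.0
    endloop
  endfacet
  facet normal 0.0000 0.0000 1.0000
    outer loop
      vertex 30.0 15.0 28.0
      vertex 0.9 20.1 28.0
      vertex 0.9 9.9 28.0
    endloop
  endfacet
  facet normal 0.0000 0.0000 1.0000
    outer loop
      vertex 30.0 15.0 28.0
      vertex 0.9 9.9 28.0
      vertex 7.5 2.0 28.0
    endloop
  endfacet
  facet normal 0.0000 0.0000 1.0000
    outer loop
      vertex 30.0 15.0 28.0
      vertex 7.5 2.0 28.0
      vertex 17.6 0.2 28.0
    endloop
  endfacet
  facet normal 0.0000 0.0000 1.0000
    outer loop
      vertex 30.0 15.0 28.0
      vertex 17.6 0.2 28.0
      vertex 26.5 5.4 28.0
    endloop
  endfacet
  facet normal 0.9395 0.3425 0.0000
    outer loop
      vertex 30.0 15.0 0.0
      vertex 26.5 24.6 0.0
      vertex 26.5 24.6 28.0
    endloop
  endfacet
  facet normal 0.9395 0.3425 0.0000
    outer loop
      vertex 30.0 15.0 0.0
      vertex 26.5 24.6 28.0
      vertex 30.0 15.0 28.0
    endloop
  endfacet
  facet normal 0.5045 0.8634 0.0000
    outer loop
      vertex 26.5 24.6 0.0
      vertex 17.6 29.8 0.0
      vertex 17.6 29.8 28.0
    endloop
  endfacet
  facet normal 0.5045 0.8634 0.0000
    outer loop
      vertex 26.5 24.6 0.0
      vertex 17.6 29.8 28.0
      vertex 26.5 24.6 28.0
    endloop
  endfacet
  facet normal -0.1755 0.9845 0.0000
    outer loop
      vertex 17.6 29.8 0.0
      vertex 7.5 28.0 0.0
      vertex 7.5 28.0 28.0
    endloop
  endfacet
  facet normal -0.1755 0.9845 0.0000
    outer loop
      vertex 17.6 29.8 0.0
      vertex 7.5 28.0 28.0
      vertex 17.6 29.8 28.0
    endloop
  endfacet
  facet normal -0.7674 0.6411 0.0000
    outer loop
      vertex 7.5 28.0 0.0
      vertex 0.9 20.1 0.0
      vertex 0.9 20.1 28.0
    endloop
  endfacet
  facet normal -0.7674 0.6411 0.0000
    outer loop
      vertex 7.5 28.0 0.0
      vertex 0.9 20.1 28.0
      vertex 7.5 28.0 28.0
    endloop
  endfacet
  facet normal -1.0000 0.0000 0.0000
    outer loop
      vertex 0.9 20.1 0.0
      vertex 0.9 9.9 0.0
      vertex 0.9 9.9 28.0
    endloop
  endfacet
  facet normal -1.0000 0.0000 0.0000
    outer loop
      vertex 0.9 20.1 0.0
      vertex 0.9 9.9 28.0
      vertex 0.9 20.1 28.0
    endloop
  endfacet
  facet normal -0.7674 -0.6411 0.0000
    outer loop
      vertex 0.9 9.9 0.0
      vertex 7.5 2.0 0.0
      vertex 7.5 2.0 28.0
    endloop
  endfacet
  facet normal -0.7674 -0.6411 0.0000
    outer loop
      vertex 0.9 9.9 0.0
      vertex 7.5 2.0 28.0
      vertex 0.9 9.9 28.0
    endloop
  endfacet
  facet normal -0.1755 -0.9845 0.0000
    outer loop
      vertex 7.5 2.0 0.0
      vertex 17.6 0.2 0.0
      vertex 17.6 0.2 28.0
    endloop
  endfacet
  facet normal -0.1755 -0.9845 0.0000
    outer loop
      vertex 7.5 2.0 0.0
      vertex 17.6 0.2 28.0
      vertex 7.5 2.0 28.0
    endloop
  endfacet
  facet normal 0.5045 -0.8634 0.0000
    outer loop
      vertex 17.6 0.2 0.0
      vertex 26.5 5.4 0.0
      vertex 26.5 5.4 28.0
    endloop
  endfacet
  facet normal 0.5045 -0.8634 0.0000
    outer loop
      vertex 17.6 0.2 0.0
      vertex 26.5 5.4 28.0
      vertex 17.6 0.2 28.0
    endloop
  endfacet
  facet normal 0.9395 -0.3425 0.0000
    outer loop
      vertex 26.5 5.4 0.0
      vertex 30.0 15.0 0.0
      vertex 30.0 15.0 28.0
    endloop
  endfacet
  facet normal 0.9395 -0.3425 0.0000
    outer loop
      vertex 26.5 5.4 0.0
      vertex 30.0 15.0 28.0
      vertex 26.5 5.4 28.0
    endloop
  endfacet
endsolid part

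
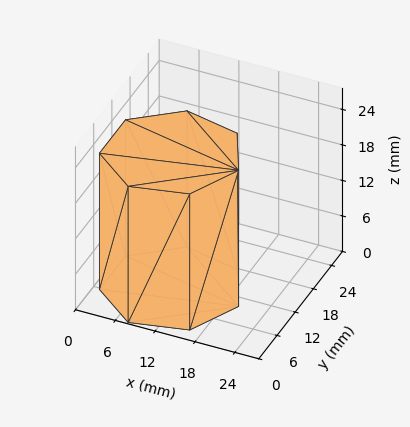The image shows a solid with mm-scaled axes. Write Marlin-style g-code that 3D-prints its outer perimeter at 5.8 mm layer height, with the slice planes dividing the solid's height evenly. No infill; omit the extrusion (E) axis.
Reading the render: the shape is a regular 7-sided prism (a cylinder approximated with 7 flat sides), circumscribed radius ≈ 10 mm, height ≈ 23 mm (dimensions read to the nearest mm from the axis ticks). For the g-code, the solid's height is divided into equal slices at the stated Δz and each level perimeter traced with G1 moves after a G0 lift.

; perimeter-only toolpath
G21 ; units = mm
G90 ; absolute positioning
G28 ; home
; layer 1
G0 Z5.8
G0 X20.0 Y10.0
G1 X16.2 Y17.8
G1 X7.8 Y19.7
G1 X1.0 Y14.3
G1 X1.0 Y5.7
G1 X7.8 Y0.3
G1 X16.2 Y2.2
G1 X20.0 Y10.0
; layer 2
G0 Z11.5
G0 X20.0 Y10.0
G1 X16.2 Y17.8
G1 X7.8 Y19.7
G1 X1.0 Y14.3
G1 X1.0 Y5.7
G1 X7.8 Y0.3
G1 X16.2 Y2.2
G1 X20.0 Y10.0
; layer 3
G0 Z17.2
G0 X20.0 Y10.0
G1 X16.2 Y17.8
G1 X7.8 Y19.7
G1 X1.0 Y14.3
G1 X1.0 Y5.7
G1 X7.8 Y0.3
G1 X16.2 Y2.2
G1 X20.0 Y10.0
; layer 4
G0 Z23.0
G0 X20.0 Y10.0
G1 X16.2 Y17.8
G1 X7.8 Y19.7
G1 X1.0 Y14.3
G1 X1.0 Y5.7
G1 X7.8 Y0.3
G1 X16.2 Y2.2
G1 X20.0 Y10.0
M2 ; end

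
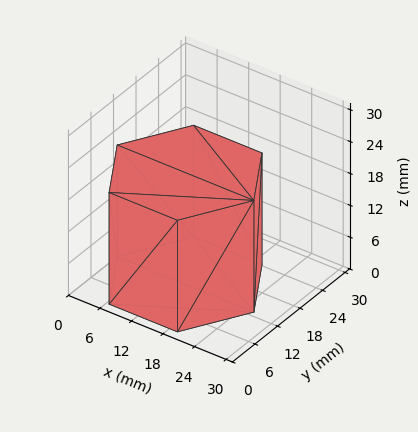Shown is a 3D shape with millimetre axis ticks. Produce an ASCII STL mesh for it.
Reading the render: the shape is a regular 6-sided prism (a cylinder approximated with 6 flat sides), circumscribed radius ≈ 13 mm, height ≈ 21 mm (dimensions read to the nearest mm from the axis ticks). For the STL, each face is triangulated and given an outward normal.

solid part
  facet normal 0.0000 0.0000 -1.0000
    outer loop
      vertex 6.500 24.258 0.000
      vertex 19.500 24.258 0.000
      vertex 26.000 13.000 0.000
    endloop
  endfacet
  facet normal 0.0000 0.0000 -1.0000
    outer loop
      vertex 0.000 13.000 0.000
      vertex 6.500 24.258 0.000
      vertex 26.000 13.000 0.000
    endloop
  endfacet
  facet normal 0.0000 0.0000 -1.0000
    outer loop
      vertex 6.500 1.742 0.000
      vertex 0.000 13.000 0.000
      vertex 26.000 13.000 0.000
    endloop
  endfacet
  facet normal 0.0000 0.0000 -1.0000
    outer loop
      vertex 19.500 1.742 0.000
      vertex 6.500 1.742 0.000
      vertex 26.000 13.000 0.000
    endloop
  endfacet
  facet normal 0.0000 0.0000 1.0000
    outer loop
      vertex 26.000 13.000 21.000
      vertex 19.500 24.258 21.000
      vertex 6.500 24.258 21.000
    endloop
  endfacet
  facet normal 0.0000 0.0000 1.0000
    outer loop
      vertex 26.000 13.000 21.000
      vertex 6.500 24.258 21.000
      vertex 0.000 13.000 21.000
    endloop
  endfacet
  facet normal 0.0000 0.0000 1.0000
    outer loop
      vertex 26.000 13.000 21.000
      vertex 0.000 13.000 21.000
      vertex 6.500 1.742 21.000
    endloop
  endfacet
  facet normal 0.0000 0.0000 1.0000
    outer loop
      vertex 26.000 13.000 21.000
      vertex 6.500 1.742 21.000
      vertex 19.500 1.742 21.000
    endloop
  endfacet
  facet normal 0.8660 0.5000 0.0000
    outer loop
      vertex 26.000 13.000 0.000
      vertex 19.500 24.258 0.000
      vertex 19.500 24.258 21.000
    endloop
  endfacet
  facet normal 0.8660 0.5000 0.0000
    outer loop
      vertex 26.000 13.000 0.000
      vertex 19.500 24.258 21.000
      vertex 26.000 13.000 21.000
    endloop
  endfacet
  facet normal 0.0000 1.0000 0.0000
    outer loop
      vertex 19.500 24.258 0.000
      vertex 6.500 24.258 0.000
      vertex 6.500 24.258 21.000
    endloop
  endfacet
  facet normal 0.0000 1.0000 0.0000
    outer loop
      vertex 19.500 24.258 0.000
      vertex 6.500 24.258 21.000
      vertex 19.500 24.258 21.000
    endloop
  endfacet
  facet normal -0.8660 0.5000 0.0000
    outer loop
      vertex 6.500 24.258 0.000
      vertex 0.000 13.000 0.000
      vertex 0.000 13.000 21.000
    endloop
  endfacet
  facet normal -0.8660 0.5000 0.0000
    outer loop
      vertex 6.500 24.258 0.000
      vertex 0.000 13.000 21.000
      vertex 6.500 24.258 21.000
    endloop
  endfacet
  facet normal -0.8660 -0.5000 0.0000
    outer loop
      vertex 0.000 13.000 0.000
      vertex 6.500 1.742 0.000
      vertex 6.500 1.742 21.000
    endloop
  endfacet
  facet normal -0.8660 -0.5000 0.0000
    outer loop
      vertex 0.000 13.000 0.000
      vertex 6.500 1.742 21.000
      vertex 0.000 13.000 21.000
    endloop
  endfacet
  facet normal 0.0000 -1.0000 0.0000
    outer loop
      vertex 6.500 1.742 0.000
      vertex 19.500 1.742 0.000
      vertex 19.500 1.742 21.000
    endloop
  endfacet
  facet normal 0.0000 -1.0000 0.0000
    outer loop
      vertex 6.500 1.742 0.000
      vertex 19.500 1.742 21.000
      vertex 6.500 1.742 21.000
    endloop
  endfacet
  facet normal 0.8660 -0.5000 0.0000
    outer loop
      vertex 19.500 1.742 0.000
      vertex 26.000 13.000 0.000
      vertex 26.000 13.000 21.000
    endloop
  endfacet
  facet normal 0.8660 -0.5000 0.0000
    outer loop
      vertex 19.500 1.742 0.000
      vertex 26.000 13.000 21.000
      vertex 19.500 1.742 21.000
    endloop
  endfacet
endsolid part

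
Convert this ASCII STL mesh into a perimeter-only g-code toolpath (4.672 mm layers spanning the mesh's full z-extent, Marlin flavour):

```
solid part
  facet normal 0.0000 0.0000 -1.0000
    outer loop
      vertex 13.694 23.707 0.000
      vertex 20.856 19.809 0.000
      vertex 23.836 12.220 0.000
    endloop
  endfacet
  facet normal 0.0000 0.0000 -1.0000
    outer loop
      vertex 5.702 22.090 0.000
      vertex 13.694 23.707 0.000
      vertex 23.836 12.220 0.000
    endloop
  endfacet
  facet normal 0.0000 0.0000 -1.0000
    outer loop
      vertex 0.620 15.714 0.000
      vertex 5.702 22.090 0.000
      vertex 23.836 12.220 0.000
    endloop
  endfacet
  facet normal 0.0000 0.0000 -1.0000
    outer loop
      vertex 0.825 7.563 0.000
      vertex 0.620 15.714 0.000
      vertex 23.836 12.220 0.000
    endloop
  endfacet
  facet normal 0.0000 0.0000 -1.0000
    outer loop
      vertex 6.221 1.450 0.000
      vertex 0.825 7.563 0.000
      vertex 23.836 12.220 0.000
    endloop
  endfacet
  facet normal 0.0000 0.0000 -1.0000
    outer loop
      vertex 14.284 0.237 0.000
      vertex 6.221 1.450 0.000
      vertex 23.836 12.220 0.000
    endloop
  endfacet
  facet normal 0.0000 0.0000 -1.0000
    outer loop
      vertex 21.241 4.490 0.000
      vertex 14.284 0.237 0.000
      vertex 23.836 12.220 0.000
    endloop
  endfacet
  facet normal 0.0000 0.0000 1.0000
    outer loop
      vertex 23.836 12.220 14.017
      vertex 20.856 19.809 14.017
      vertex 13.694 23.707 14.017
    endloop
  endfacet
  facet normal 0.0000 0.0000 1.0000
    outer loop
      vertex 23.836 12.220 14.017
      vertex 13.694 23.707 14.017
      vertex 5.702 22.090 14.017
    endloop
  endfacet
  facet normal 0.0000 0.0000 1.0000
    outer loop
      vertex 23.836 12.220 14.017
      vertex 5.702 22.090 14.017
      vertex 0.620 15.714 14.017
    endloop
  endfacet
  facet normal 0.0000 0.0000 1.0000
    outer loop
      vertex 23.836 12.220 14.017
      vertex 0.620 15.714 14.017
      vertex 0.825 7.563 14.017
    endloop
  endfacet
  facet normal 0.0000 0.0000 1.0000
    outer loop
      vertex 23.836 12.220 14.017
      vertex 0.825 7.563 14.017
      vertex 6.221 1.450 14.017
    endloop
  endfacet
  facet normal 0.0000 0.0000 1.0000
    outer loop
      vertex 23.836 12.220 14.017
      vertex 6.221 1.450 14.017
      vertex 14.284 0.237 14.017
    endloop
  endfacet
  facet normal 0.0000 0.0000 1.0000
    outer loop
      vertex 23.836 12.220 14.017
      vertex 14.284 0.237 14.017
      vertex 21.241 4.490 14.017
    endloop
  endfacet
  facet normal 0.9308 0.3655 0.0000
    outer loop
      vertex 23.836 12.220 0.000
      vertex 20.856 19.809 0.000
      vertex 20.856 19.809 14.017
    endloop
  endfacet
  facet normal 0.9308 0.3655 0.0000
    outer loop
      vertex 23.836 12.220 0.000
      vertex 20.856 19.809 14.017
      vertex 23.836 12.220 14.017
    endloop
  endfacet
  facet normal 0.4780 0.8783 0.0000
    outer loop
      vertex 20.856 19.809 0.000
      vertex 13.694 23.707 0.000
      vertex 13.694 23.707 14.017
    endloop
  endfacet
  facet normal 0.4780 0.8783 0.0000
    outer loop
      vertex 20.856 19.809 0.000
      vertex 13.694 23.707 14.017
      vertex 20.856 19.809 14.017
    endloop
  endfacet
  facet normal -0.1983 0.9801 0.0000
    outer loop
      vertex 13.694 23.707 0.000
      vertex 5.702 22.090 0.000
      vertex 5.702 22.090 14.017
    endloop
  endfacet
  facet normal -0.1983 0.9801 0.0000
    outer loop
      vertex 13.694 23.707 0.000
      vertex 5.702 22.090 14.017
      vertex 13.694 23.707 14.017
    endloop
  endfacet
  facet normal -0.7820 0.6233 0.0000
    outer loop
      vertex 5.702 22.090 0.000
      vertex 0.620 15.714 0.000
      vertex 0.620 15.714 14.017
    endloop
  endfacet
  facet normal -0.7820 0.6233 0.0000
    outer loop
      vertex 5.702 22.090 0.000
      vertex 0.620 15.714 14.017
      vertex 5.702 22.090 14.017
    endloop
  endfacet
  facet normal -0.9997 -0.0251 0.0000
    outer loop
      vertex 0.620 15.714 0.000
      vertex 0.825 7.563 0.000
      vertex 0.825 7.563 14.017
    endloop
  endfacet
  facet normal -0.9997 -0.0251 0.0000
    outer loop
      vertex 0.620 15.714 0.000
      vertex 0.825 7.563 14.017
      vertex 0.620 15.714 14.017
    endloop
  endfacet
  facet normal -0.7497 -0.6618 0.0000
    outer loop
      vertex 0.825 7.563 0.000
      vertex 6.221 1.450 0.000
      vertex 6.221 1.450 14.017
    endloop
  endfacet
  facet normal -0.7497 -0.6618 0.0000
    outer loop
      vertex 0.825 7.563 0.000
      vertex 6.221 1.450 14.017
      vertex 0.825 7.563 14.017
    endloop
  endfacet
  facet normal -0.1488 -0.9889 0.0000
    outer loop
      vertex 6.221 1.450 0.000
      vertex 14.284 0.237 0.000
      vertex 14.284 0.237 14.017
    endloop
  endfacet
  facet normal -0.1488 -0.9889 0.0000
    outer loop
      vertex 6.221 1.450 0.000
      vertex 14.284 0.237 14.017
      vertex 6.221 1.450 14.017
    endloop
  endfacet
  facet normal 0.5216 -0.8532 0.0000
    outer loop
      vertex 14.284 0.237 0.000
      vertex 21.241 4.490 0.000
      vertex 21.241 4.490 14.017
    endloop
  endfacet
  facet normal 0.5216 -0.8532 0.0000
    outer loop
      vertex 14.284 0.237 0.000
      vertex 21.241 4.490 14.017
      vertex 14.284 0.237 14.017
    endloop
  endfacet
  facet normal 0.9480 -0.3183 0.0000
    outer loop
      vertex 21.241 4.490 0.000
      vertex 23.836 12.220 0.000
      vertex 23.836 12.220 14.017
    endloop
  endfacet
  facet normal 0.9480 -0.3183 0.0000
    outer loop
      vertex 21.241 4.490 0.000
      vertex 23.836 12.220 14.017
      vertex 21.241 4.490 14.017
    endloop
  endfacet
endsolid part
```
; perimeter-only toolpath
G21 ; units = mm
G90 ; absolute positioning
G28 ; home
; layer 1
G0 Z4.672
G0 X23.836 Y12.220
G1 X20.856 Y19.809
G1 X13.694 Y23.707
G1 X5.702 Y22.090
G1 X0.620 Y15.714
G1 X0.825 Y7.563
G1 X6.221 Y1.450
G1 X14.284 Y0.237
G1 X21.241 Y4.490
G1 X23.836 Y12.220
; layer 2
G0 Z9.345
G0 X23.836 Y12.220
G1 X20.856 Y19.809
G1 X13.694 Y23.707
G1 X5.702 Y22.090
G1 X0.620 Y15.714
G1 X0.825 Y7.563
G1 X6.221 Y1.450
G1 X14.284 Y0.237
G1 X21.241 Y4.490
G1 X23.836 Y12.220
; layer 3
G0 Z14.017
G0 X23.836 Y12.220
G1 X20.856 Y19.809
G1 X13.694 Y23.707
G1 X5.702 Y22.090
G1 X0.620 Y15.714
G1 X0.825 Y7.563
G1 X6.221 Y1.450
G1 X14.284 Y0.237
G1 X21.241 Y4.490
G1 X23.836 Y12.220
M2 ; end

The solid is a regular 9-sided prism (a cylinder approximated with 9 flat sides), circumscribed radius ≈ 11.9 mm, height ≈ 14 mm. Slicing at Δz = 4.672 mm — 3 equal slices spanning the solid's height, so layer i sits at z = i·h/3 — gives 3 non-empty perimeters. Each is a 9-segment closed polygon; G0 lifts to the layer z and rapids to the start vertex, then G1 traces the edges.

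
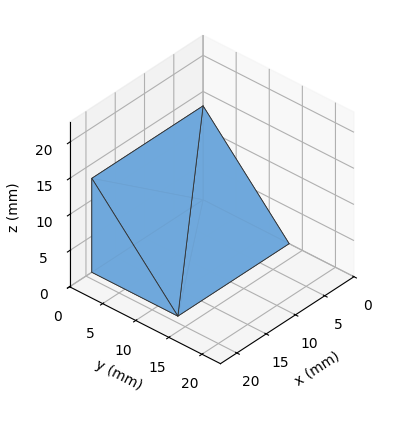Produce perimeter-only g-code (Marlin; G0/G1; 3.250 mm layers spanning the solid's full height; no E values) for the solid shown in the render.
Reading the render: the shape is a wedge (ramp): 19 × 13 mm base, rising to 13 mm along the y=0 edge and sloping linearly to z=0 at y=13 (dimensions read to the nearest mm from the axis ticks). For the g-code, the solid's height is divided into equal slices at the stated Δz and each level perimeter traced with G1 moves after a G0 lift.

; perimeter-only toolpath
G21 ; units = mm
G90 ; absolute positioning
G28 ; home
; layer 1
G0 Z3.250
G0 X0.000 Y0.000
G1 X19.000 Y0.000
G1 X19.000 Y9.750
G1 X0.000 Y9.750
G1 X0.000 Y0.000
; layer 2
G0 Z6.500
G0 X0.000 Y0.000
G1 X19.000 Y0.000
G1 X19.000 Y6.500
G1 X0.000 Y6.500
G1 X0.000 Y0.000
; layer 3
G0 Z9.750
G0 X0.000 Y0.000
G1 X19.000 Y0.000
G1 X19.000 Y3.250
G1 X0.000 Y3.250
G1 X0.000 Y0.000
M2 ; end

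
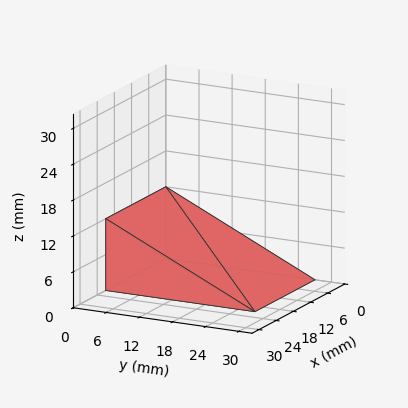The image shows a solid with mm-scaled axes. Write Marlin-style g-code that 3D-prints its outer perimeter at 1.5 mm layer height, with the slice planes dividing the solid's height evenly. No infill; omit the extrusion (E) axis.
Reading the render: the shape is a wedge (ramp): 21 × 27 mm base, rising to 12 mm along the y=0 edge and sloping linearly to z=0 at y=27 (dimensions read to the nearest mm from the axis ticks). For the g-code, the solid's height is divided into equal slices at the stated Δz and each level perimeter traced with G1 moves after a G0 lift.

; perimeter-only toolpath
G21 ; units = mm
G90 ; absolute positioning
G28 ; home
; layer 1
G0 Z1.5
G0 X0.0 Y0.0
G1 X21.0 Y0.0
G1 X21.0 Y23.6
G1 X0.0 Y23.6
G1 X0.0 Y0.0
; layer 2
G0 Z3.0
G0 X0.0 Y0.0
G1 X21.0 Y0.0
G1 X21.0 Y20.2
G1 X0.0 Y20.2
G1 X0.0 Y0.0
; layer 3
G0 Z4.5
G0 X0.0 Y0.0
G1 X21.0 Y0.0
G1 X21.0 Y16.9
G1 X0.0 Y16.9
G1 X0.0 Y0.0
; layer 4
G0 Z6.0
G0 X0.0 Y0.0
G1 X21.0 Y0.0
G1 X21.0 Y13.5
G1 X0.0 Y13.5
G1 X0.0 Y0.0
; layer 5
G0 Z7.5
G0 X0.0 Y0.0
G1 X21.0 Y0.0
G1 X21.0 Y10.1
G1 X0.0 Y10.1
G1 X0.0 Y0.0
; layer 6
G0 Z9.0
G0 X0.0 Y0.0
G1 X21.0 Y0.0
G1 X21.0 Y6.8
G1 X0.0 Y6.8
G1 X0.0 Y0.0
; layer 7
G0 Z10.5
G0 X0.0 Y0.0
G1 X21.0 Y0.0
G1 X21.0 Y3.4
G1 X0.0 Y3.4
G1 X0.0 Y0.0
M2 ; end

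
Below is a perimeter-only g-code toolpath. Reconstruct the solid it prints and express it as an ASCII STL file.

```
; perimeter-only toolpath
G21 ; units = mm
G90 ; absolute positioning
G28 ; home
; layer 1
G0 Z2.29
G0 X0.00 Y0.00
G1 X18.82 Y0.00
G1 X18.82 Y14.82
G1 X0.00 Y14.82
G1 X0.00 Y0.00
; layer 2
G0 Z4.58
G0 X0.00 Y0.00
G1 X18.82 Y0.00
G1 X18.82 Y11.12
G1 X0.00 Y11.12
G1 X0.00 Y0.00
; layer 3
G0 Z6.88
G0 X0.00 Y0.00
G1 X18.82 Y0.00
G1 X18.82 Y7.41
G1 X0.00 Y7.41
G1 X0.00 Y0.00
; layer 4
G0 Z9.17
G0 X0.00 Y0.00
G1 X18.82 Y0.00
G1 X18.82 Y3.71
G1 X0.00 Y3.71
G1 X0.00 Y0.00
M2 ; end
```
solid part
  facet normal 0.0000 0.0000 -1.0000
    outer loop
      vertex 18.82 18.53 0.00
      vertex 18.82 0.00 0.00
      vertex 0.00 0.00 0.00
    endloop
  endfacet
  facet normal 0.0000 0.0000 -1.0000
    outer loop
      vertex 0.00 18.53 0.00
      vertex 18.82 18.53 0.00
      vertex 0.00 0.00 0.00
    endloop
  endfacet
  facet normal 0.0000 -1.0000 0.0000
    outer loop
      vertex 0.00 0.00 0.00
      vertex 18.82 0.00 0.00
      vertex 18.82 0.00 11.46
    endloop
  endfacet
  facet normal 0.0000 -1.0000 0.0000
    outer loop
      vertex 0.00 0.00 0.00
      vertex 18.82 0.00 11.46
      vertex 0.00 0.00 11.46
    endloop
  endfacet
  facet normal 0.0000 0.5260 0.8505
    outer loop
      vertex 0.00 0.00 11.46
      vertex 18.82 0.00 11.46
      vertex 18.82 18.53 0.00
    endloop
  endfacet
  facet normal 0.0000 0.5260 0.8505
    outer loop
      vertex 0.00 0.00 11.46
      vertex 18.82 18.53 0.00
      vertex 0.00 18.53 0.00
    endloop
  endfacet
  facet normal -1.0000 0.0000 0.0000
    outer loop
      vertex 0.00 0.00 11.46
      vertex 0.00 18.53 0.00
      vertex 0.00 0.00 0.00
    endloop
  endfacet
  facet normal 1.0000 0.0000 0.0000
    outer loop
      vertex 18.82 0.00 0.00
      vertex 18.82 18.53 0.00
      vertex 18.82 0.00 11.46
    endloop
  endfacet
endsolid part

The G0 Z moves step by Δz≈2.29 mm. The G1 loops shrink linearly with z, so the solid tapers from its base footprint up to z≈11.5. Closing with a flat bottom cap and the tapered top and triangulating gives 8 facets — a wedge (ramp): 18.8 × 18.5 mm base, rising to 11.5 mm along the y=0 edge and sloping linearly to z=0 at y=18.5.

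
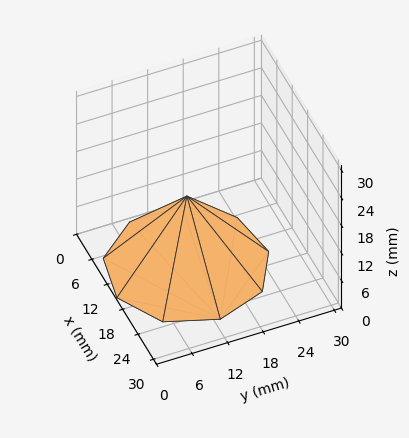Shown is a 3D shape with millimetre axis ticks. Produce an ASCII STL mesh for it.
Reading the render: the shape is a regular 9-sided pyramid, base circumscribed radius ≈ 13 mm, apex at z ≈ 15 mm (dimensions read to the nearest mm from the axis ticks). For the STL, each face is triangulated and given an outward normal.

solid part
  facet normal 0.0000 0.0000 -1.0000
    outer loop
      vertex 15.3 25.8 0.0
      vertex 23.0 21.4 0.0
      vertex 26.0 13.0 0.0
    endloop
  endfacet
  facet normal 0.0000 0.0000 -1.0000
    outer loop
      vertex 6.5 24.3 0.0
      vertex 15.3 25.8 0.0
      vertex 26.0 13.0 0.0
    endloop
  endfacet
  facet normal 0.0000 0.0000 -1.0000
    outer loop
      vertex 0.8 17.4 0.0
      vertex 6.5 24.3 0.0
      vertex 26.0 13.0 0.0
    endloop
  endfacet
  facet normal 0.0000 0.0000 -1.0000
    outer loop
      vertex 0.8 8.6 0.0
      vertex 0.8 17.4 0.0
      vertex 26.0 13.0 0.0
    endloop
  endfacet
  facet normal 0.0000 0.0000 -1.0000
    outer loop
      vertex 6.5 1.7 0.0
      vertex 0.8 8.6 0.0
      vertex 26.0 13.0 0.0
    endloop
  endfacet
  facet normal 0.0000 0.0000 -1.0000
    outer loop
      vertex 15.3 0.2 0.0
      vertex 6.5 1.7 0.0
      vertex 26.0 13.0 0.0
    endloop
  endfacet
  facet normal 0.0000 0.0000 -1.0000
    outer loop
      vertex 23.0 4.6 0.0
      vertex 15.3 0.2 0.0
      vertex 26.0 13.0 0.0
    endloop
  endfacet
  facet normal 0.7296 0.2606 0.6323
    outer loop
      vertex 26.0 13.0 0.0
      vertex 23.0 21.4 0.0
      vertex 13.0 13.0 15.0
    endloop
  endfacet
  facet normal 0.3842 0.6724 0.6327
    outer loop
      vertex 23.0 21.4 0.0
      vertex 15.3 25.8 0.0
      vertex 13.0 13.0 15.0
    endloop
  endfacet
  facet normal -0.1302 0.7640 0.6320
    outer loop
      vertex 15.3 25.8 0.0
      vertex 6.5 24.3 0.0
      vertex 13.0 13.0 15.0
    endloop
  endfacet
  facet normal -0.5980 0.4940 0.6312
    outer loop
      vertex 6.5 24.3 0.0
      vertex 0.8 17.4 0.0
      vertex 13.0 13.0 15.0
    endloop
  endfacet
  facet normal -0.7758 0.0000 0.6310
    outer loop
      vertex 0.8 17.4 0.0
      vertex 0.8 8.6 0.0
      vertex 13.0 13.0 15.0
    endloop
  endfacet
  facet normal -0.5980 -0.4940 0.6312
    outer loop
      vertex 0.8 8.6 0.0
      vertex 6.5 1.7 0.0
      vertex 13.0 13.0 15.0
    endloop
  endfacet
  facet normal -0.1302 -0.7640 0.6320
    outer loop
      vertex 6.5 1.7 0.0
      vertex 15.3 0.2 0.0
      vertex 13.0 13.0 15.0
    endloop
  endfacet
  facet normal 0.3842 -0.6724 0.6327
    outer loop
      vertex 15.3 0.2 0.0
      vertex 23.0 4.6 0.0
      vertex 13.0 13.0 15.0
    endloop
  endfacet
  facet normal 0.7296 -0.2606 0.6323
    outer loop
      vertex 23.0 4.6 0.0
      vertex 26.0 13.0 0.0
      vertex 13.0 13.0 15.0
    endloop
  endfacet
endsolid part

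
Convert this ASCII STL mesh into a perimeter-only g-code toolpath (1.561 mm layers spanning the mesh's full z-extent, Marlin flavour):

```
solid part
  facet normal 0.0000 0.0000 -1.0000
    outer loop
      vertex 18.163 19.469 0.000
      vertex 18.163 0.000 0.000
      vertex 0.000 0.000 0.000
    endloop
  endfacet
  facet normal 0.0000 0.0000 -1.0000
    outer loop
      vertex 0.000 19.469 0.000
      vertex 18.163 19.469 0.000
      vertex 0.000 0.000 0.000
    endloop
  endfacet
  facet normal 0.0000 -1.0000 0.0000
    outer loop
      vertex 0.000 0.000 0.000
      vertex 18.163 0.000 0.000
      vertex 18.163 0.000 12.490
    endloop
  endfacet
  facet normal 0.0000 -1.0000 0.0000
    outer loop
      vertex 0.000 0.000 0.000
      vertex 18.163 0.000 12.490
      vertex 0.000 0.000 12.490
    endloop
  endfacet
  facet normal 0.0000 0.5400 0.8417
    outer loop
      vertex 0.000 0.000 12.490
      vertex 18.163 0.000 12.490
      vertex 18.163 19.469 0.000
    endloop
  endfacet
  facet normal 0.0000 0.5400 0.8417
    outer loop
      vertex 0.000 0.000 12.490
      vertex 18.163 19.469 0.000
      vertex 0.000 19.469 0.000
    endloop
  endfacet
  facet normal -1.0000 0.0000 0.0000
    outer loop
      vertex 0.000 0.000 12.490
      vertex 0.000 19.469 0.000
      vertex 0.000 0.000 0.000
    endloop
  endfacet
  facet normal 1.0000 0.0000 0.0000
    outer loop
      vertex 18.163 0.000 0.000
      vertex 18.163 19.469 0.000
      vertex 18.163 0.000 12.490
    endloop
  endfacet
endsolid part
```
; perimeter-only toolpath
G21 ; units = mm
G90 ; absolute positioning
G28 ; home
; layer 1
G0 Z1.561
G0 X0.000 Y0.000
G1 X18.163 Y0.000
G1 X18.163 Y17.035
G1 X0.000 Y17.035
G1 X0.000 Y0.000
; layer 2
G0 Z3.123
G0 X0.000 Y0.000
G1 X18.163 Y0.000
G1 X18.163 Y14.602
G1 X0.000 Y14.602
G1 X0.000 Y0.000
; layer 3
G0 Z4.684
G0 X0.000 Y0.000
G1 X18.163 Y0.000
G1 X18.163 Y12.168
G1 X0.000 Y12.168
G1 X0.000 Y0.000
; layer 4
G0 Z6.245
G0 X0.000 Y0.000
G1 X18.163 Y0.000
G1 X18.163 Y9.735
G1 X0.000 Y9.735
G1 X0.000 Y0.000
; layer 5
G0 Z7.806
G0 X0.000 Y0.000
G1 X18.163 Y0.000
G1 X18.163 Y7.301
G1 X0.000 Y7.301
G1 X0.000 Y0.000
; layer 6
G0 Z9.367
G0 X0.000 Y0.000
G1 X18.163 Y0.000
G1 X18.163 Y4.867
G1 X0.000 Y4.867
G1 X0.000 Y0.000
; layer 7
G0 Z10.929
G0 X0.000 Y0.000
G1 X18.163 Y0.000
G1 X18.163 Y2.434
G1 X0.000 Y2.434
G1 X0.000 Y0.000
M2 ; end

The solid is a wedge (ramp): 18.2 × 19.5 mm base, rising to 12.5 mm along the y=0 edge and sloping linearly to z=0 at y=19.5. Slicing at Δz = 1.561 mm — 8 equal slices spanning the solid's height, so layer i sits at z = i·h/8 — gives 7 non-empty perimeters. Each is a 4-segment closed polygon; G0 lifts to the layer z and rapids to the start vertex, then G1 traces the edges. The cross-section shrinks linearly with z (the slice at the apex is degenerate and omitted).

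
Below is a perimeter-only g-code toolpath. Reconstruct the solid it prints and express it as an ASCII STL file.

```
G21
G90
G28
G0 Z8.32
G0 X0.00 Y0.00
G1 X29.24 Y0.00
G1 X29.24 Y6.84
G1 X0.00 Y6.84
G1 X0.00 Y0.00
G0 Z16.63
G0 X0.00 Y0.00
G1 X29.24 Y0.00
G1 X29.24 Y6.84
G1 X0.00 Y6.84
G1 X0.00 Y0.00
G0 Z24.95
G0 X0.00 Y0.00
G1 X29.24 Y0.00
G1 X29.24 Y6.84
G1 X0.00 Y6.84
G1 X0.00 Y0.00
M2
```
solid part
  facet normal 0.0000 0.0000 -1.0000
    outer loop
      vertex 29.24 6.84 0.00
      vertex 29.24 0.00 0.00
      vertex 0.00 0.00 0.00
    endloop
  endfacet
  facet normal 0.0000 0.0000 -1.0000
    outer loop
      vertex 0.00 6.84 0.00
      vertex 29.24 6.84 0.00
      vertex 0.00 0.00 0.00
    endloop
  endfacet
  facet normal 0.0000 0.0000 1.0000
    outer loop
      vertex 0.00 0.00 24.95
      vertex 29.24 0.00 24.95
      vertex 29.24 6.84 24.95
    endloop
  endfacet
  facet normal 0.0000 0.0000 1.0000
    outer loop
      vertex 0.00 0.00 24.95
      vertex 29.24 6.84 24.95
      vertex 0.00 6.84 24.95
    endloop
  endfacet
  facet normal 0.0000 -1.0000 0.0000
    outer loop
      vertex 0.00 0.00 0.00
      vertex 29.24 0.00 0.00
      vertex 29.24 0.00 24.95
    endloop
  endfacet
  facet normal 0.0000 -1.0000 0.0000
    outer loop
      vertex 0.00 0.00 0.00
      vertex 29.24 0.00 24.95
      vertex 0.00 0.00 24.95
    endloop
  endfacet
  facet normal 0.0000 1.0000 0.0000
    outer loop
      vertex 29.24 6.84 24.95
      vertex 29.24 6.84 0.00
      vertex 0.00 6.84 0.00
    endloop
  endfacet
  facet normal 0.0000 1.0000 0.0000
    outer loop
      vertex 0.00 6.84 24.95
      vertex 29.24 6.84 24.95
      vertex 0.00 6.84 0.00
    endloop
  endfacet
  facet normal -1.0000 0.0000 0.0000
    outer loop
      vertex 0.00 6.84 24.95
      vertex 0.00 6.84 0.00
      vertex 0.00 0.00 0.00
    endloop
  endfacet
  facet normal -1.0000 0.0000 0.0000
    outer loop
      vertex 0.00 0.00 24.95
      vertex 0.00 6.84 24.95
      vertex 0.00 0.00 0.00
    endloop
  endfacet
  facet normal 1.0000 0.0000 0.0000
    outer loop
      vertex 29.24 0.00 0.00
      vertex 29.24 6.84 0.00
      vertex 29.24 6.84 24.95
    endloop
  endfacet
  facet normal 1.0000 0.0000 0.0000
    outer loop
      vertex 29.24 0.00 0.00
      vertex 29.24 6.84 24.95
      vertex 29.24 0.00 24.95
    endloop
  endfacet
endsolid part

The G0 Z moves step by Δz≈8.32 mm. Every layer's G1 loop is the same polygon, so the solid is a straight extrusion of it from z=0 to z≈24.9. Closing with flat bottom and top caps and triangulating gives 12 facets — a rectangular box, roughly 29.2 × 6.84 mm footprint and 24.9 mm tall.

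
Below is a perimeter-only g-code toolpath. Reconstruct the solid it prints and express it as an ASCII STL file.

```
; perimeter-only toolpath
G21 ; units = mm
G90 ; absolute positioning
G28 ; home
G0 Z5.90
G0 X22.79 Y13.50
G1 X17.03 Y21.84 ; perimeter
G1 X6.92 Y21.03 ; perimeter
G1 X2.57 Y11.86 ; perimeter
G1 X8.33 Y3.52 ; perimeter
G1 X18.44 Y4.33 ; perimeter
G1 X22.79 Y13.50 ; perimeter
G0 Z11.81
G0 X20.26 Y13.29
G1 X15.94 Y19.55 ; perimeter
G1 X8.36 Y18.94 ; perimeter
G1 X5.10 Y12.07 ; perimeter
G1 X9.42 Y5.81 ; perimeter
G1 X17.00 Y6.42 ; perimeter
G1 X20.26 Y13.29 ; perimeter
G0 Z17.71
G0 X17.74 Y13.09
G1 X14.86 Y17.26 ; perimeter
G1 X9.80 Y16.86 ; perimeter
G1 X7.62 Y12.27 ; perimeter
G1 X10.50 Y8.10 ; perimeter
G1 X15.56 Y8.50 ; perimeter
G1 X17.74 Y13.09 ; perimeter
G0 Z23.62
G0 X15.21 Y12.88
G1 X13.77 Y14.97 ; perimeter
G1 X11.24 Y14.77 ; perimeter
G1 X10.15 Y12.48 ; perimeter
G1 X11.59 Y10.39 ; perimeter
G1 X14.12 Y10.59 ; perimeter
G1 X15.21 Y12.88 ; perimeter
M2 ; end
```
solid part
  facet normal 0.0000 0.0000 -1.0000
    outer loop
      vertex 5.48 23.12 0.00
      vertex 18.12 24.13 0.00
      vertex 25.32 13.70 0.00
    endloop
  endfacet
  facet normal 0.0000 0.0000 -1.0000
    outer loop
      vertex 0.04 11.66 0.00
      vertex 5.48 23.12 0.00
      vertex 25.32 13.70 0.00
    endloop
  endfacet
  facet normal 0.0000 0.0000 -1.0000
    outer loop
      vertex 7.24 1.23 0.00
      vertex 0.04 11.66 0.00
      vertex 25.32 13.70 0.00
    endloop
  endfacet
  facet normal 0.0000 0.0000 -1.0000
    outer loop
      vertex 19.88 2.24 0.00
      vertex 7.24 1.23 0.00
      vertex 25.32 13.70 0.00
    endloop
  endfacet
  facet normal 0.7713 0.5325 0.3487
    outer loop
      vertex 25.32 13.70 0.00
      vertex 18.12 24.13 0.00
      vertex 12.68 12.68 29.52
    endloop
  endfacet
  facet normal -0.0747 0.9343 0.3486
    outer loop
      vertex 18.12 24.13 0.00
      vertex 5.48 23.12 0.00
      vertex 12.68 12.68 29.52
    endloop
  endfacet
  facet normal -0.8467 0.4019 0.3487
    outer loop
      vertex 5.48 23.12 0.00
      vertex 0.04 11.66 0.00
      vertex 12.68 12.68 29.52
    endloop
  endfacet
  facet normal -0.7713 -0.5325 0.3487
    outer loop
      vertex 0.04 11.66 0.00
      vertex 7.24 1.23 0.00
      vertex 12.68 12.68 29.52
    endloop
  endfacet
  facet normal 0.0747 -0.9343 0.3486
    outer loop
      vertex 7.24 1.23 0.00
      vertex 19.88 2.24 0.00
      vertex 12.68 12.68 29.52
    endloop
  endfacet
  facet normal 0.8467 -0.4019 0.3487
    outer loop
      vertex 19.88 2.24 0.00
      vertex 25.32 13.70 0.00
      vertex 12.68 12.68 29.52
    endloop
  endfacet
endsolid part

The G0 Z moves step by Δz≈5.90 mm. The G1 loops shrink linearly with z, so the solid tapers from its base footprint up to z≈29.5. Closing with a flat bottom cap and the tapered top and triangulating gives 10 facets — a regular 6-sided pyramid, base circumscribed radius ≈ 12.7 mm, apex at z ≈ 29.5 mm.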